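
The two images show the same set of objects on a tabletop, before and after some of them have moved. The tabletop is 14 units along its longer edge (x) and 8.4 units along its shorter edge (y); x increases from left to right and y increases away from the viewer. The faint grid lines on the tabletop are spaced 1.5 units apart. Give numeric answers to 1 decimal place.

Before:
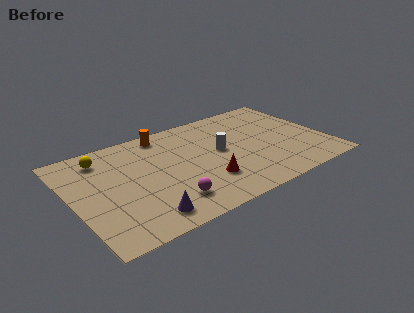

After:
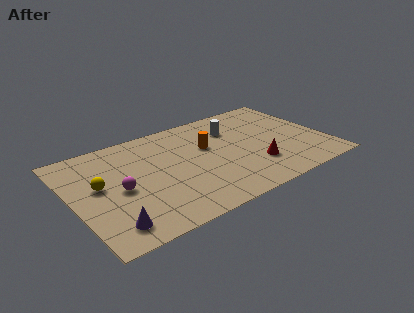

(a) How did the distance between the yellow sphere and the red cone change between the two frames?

+1.9

The distance was about 6.7 in the first image and 8.6 in the second, so they moved 1.9 units further apart.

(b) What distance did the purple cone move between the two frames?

1.8

From (3.4, 1.3) to (1.6, 1.4), the purple cone covered √(1.8² + 0.1²) ≈ 1.8 units.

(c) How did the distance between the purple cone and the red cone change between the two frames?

+4.5

Before: roughly 3.8 units apart; after: 8.3. That's 4.5 units further apart.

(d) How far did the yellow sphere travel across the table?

2.3

The yellow sphere moved from about (2.0, 6.9) to (1.5, 4.7), a distance of √(0.5² + 2.2²) ≈ 2.3.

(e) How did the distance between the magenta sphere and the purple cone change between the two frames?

+1.2

Before: roughly 1.5 units apart; after: 2.7. That's 1.2 units further apart.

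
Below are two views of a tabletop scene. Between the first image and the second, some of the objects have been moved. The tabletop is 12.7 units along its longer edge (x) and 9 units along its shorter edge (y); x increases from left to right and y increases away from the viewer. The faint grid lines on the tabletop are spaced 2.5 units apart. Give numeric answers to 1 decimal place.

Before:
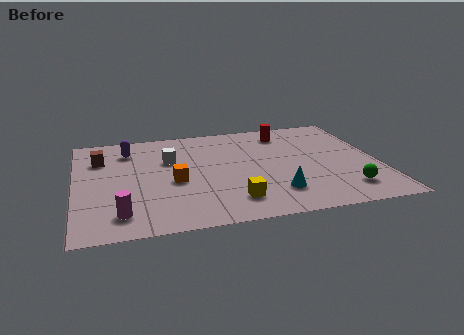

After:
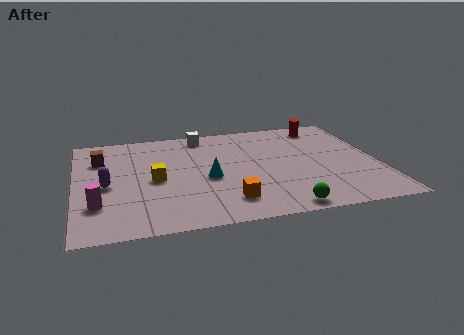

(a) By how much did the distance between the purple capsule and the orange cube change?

+1.7

They were about 3.7 units apart before and 5.4 after — 1.7 units further apart.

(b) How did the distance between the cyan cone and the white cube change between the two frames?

-1.7

They were about 5.7 units apart before and 4.0 after — 1.7 units closer together.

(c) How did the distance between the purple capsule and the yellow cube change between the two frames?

-4.7

Before: roughly 6.7 units apart; after: 2.0. That's 4.7 units closer together.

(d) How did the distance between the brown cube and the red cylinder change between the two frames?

+1.7

The distance was about 8.0 in the first image and 9.7 in the second, so they moved 1.7 units further apart.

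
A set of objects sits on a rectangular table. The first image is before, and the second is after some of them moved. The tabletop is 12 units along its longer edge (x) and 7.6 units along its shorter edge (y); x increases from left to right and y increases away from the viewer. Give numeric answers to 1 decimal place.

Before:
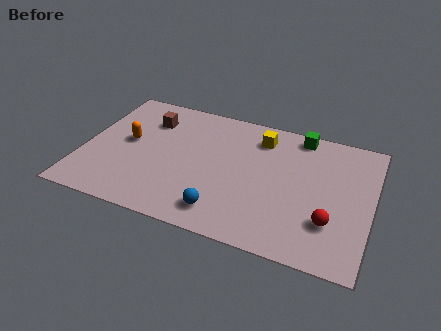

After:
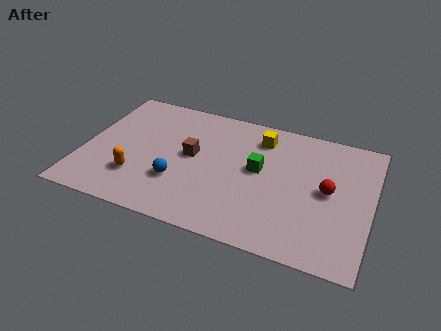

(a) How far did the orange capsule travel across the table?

2.1

The orange capsule moved from about (1.8, 4.1) to (2.4, 2.1), a distance of √(0.6² + 2.0²) ≈ 2.1.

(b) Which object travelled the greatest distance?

the green cube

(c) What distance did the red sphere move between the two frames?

1.7

The red sphere moved from about (10.4, 2.2) to (10.2, 3.9), a distance of √(0.2² + 1.7²) ≈ 1.7.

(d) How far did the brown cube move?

2.6

The brown cube moved from about (2.5, 5.7) to (4.5, 4.1), a distance of √(2.0² + 1.6²) ≈ 2.6.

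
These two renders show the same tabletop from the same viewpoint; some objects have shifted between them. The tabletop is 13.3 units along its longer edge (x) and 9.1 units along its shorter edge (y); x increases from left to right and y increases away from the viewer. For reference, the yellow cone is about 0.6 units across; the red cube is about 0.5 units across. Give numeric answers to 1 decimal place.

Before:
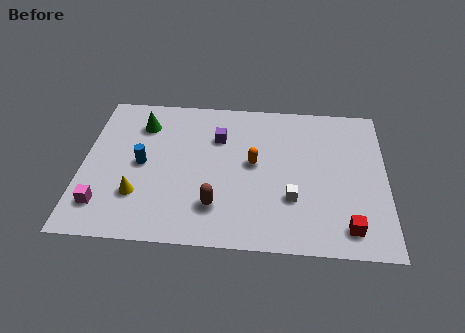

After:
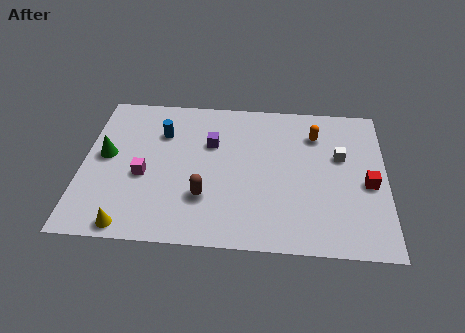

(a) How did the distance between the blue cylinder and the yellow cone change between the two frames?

+3.9

Before: roughly 1.9 units apart; after: 5.8. That's 3.9 units further apart.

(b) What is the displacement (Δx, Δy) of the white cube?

(2.1, 2.7)

The white cube started near (9.2, 2.9) and ended near (11.3, 5.6).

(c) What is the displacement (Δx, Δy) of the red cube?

(0.9, 2.6)

The red cube was at about (11.6, 1.4) and moved to about (12.5, 4.0).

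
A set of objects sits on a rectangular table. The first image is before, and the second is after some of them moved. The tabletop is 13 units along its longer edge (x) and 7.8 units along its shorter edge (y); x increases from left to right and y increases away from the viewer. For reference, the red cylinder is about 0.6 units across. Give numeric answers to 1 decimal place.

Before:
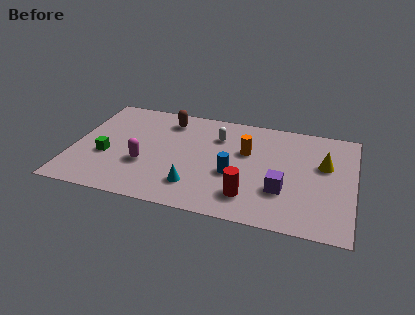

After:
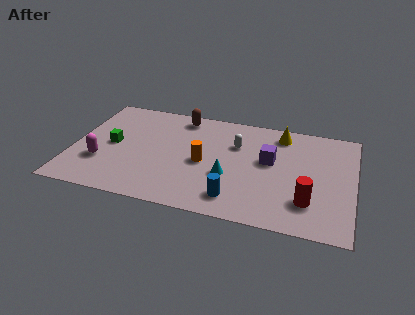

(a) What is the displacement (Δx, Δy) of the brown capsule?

(0.6, 0.4)

The brown capsule started near (4.2, 6.4) and ended near (4.8, 6.8).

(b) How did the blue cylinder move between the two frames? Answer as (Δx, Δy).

(0.2, -1.7)

The blue cylinder was at about (7.5, 3.1) and moved to about (7.7, 1.4).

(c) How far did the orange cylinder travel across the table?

2.3

The orange cylinder moved from about (8.0, 4.9) to (6.1, 3.6), a distance of √(1.9² + 1.3²) ≈ 2.3.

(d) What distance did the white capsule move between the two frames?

1.0

The white capsule was near (6.6, 5.7) before and (7.5, 5.3) after, so it travelled √(0.9² + 0.4²) ≈ 1.0 units.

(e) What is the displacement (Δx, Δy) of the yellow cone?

(-2.1, 1.8)

From the two frames, the yellow cone sits at roughly (11.6, 4.8) before and (9.5, 6.6) after.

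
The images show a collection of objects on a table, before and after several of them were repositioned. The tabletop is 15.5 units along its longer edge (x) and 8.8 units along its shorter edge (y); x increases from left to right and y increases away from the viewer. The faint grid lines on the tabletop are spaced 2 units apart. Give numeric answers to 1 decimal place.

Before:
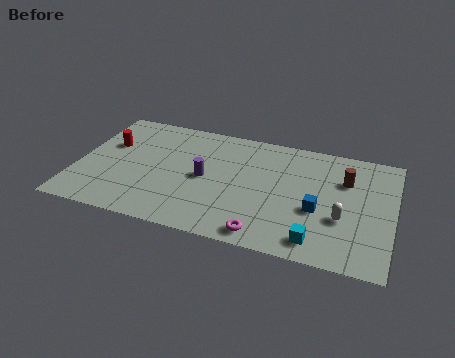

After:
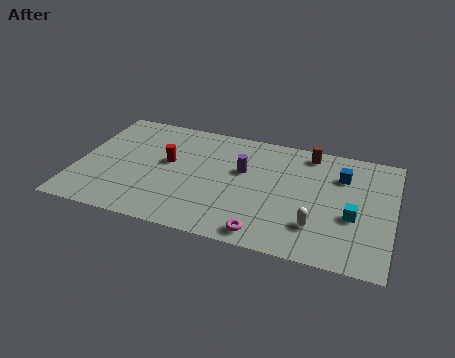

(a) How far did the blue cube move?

3.1

The blue cube was near (11.9, 3.5) before and (12.9, 6.4) after, so it travelled √(1.0² + 2.9²) ≈ 3.1 units.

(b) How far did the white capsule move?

1.5

The white capsule moved from about (13.1, 3.2) to (11.9, 2.3), a distance of √(1.2² + 0.9²) ≈ 1.5.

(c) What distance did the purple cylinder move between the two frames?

2.1

The purple cylinder was near (6.3, 4.3) before and (8.1, 5.4) after, so it travelled √(1.8² + 1.1²) ≈ 2.1 units.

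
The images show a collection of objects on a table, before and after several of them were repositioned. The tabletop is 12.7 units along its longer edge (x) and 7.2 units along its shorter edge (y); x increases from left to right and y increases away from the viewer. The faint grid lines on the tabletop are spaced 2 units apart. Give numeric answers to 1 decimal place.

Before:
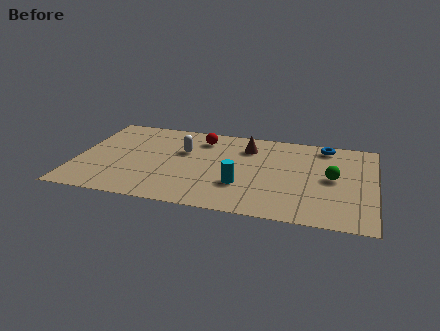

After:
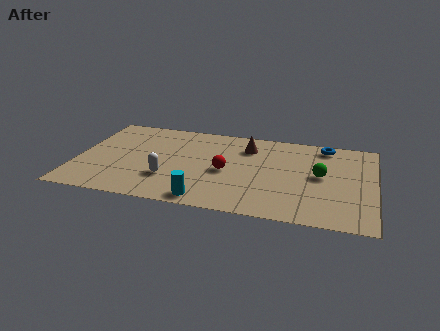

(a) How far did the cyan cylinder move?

2.1

The cyan cylinder moved from about (7.1, 2.3) to (5.7, 0.8), a distance of √(1.4² + 1.5²) ≈ 2.1.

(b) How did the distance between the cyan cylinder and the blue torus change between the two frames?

+2.1

They were about 5.2 units apart before and 7.3 after — 2.1 units further apart.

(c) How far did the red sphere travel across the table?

2.8

From (5.2, 5.8) to (6.4, 3.3), the red sphere covered √(1.2² + 2.5²) ≈ 2.8 units.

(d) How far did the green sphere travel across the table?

0.5

From (10.9, 3.7) to (10.4, 3.8), the green sphere covered √(0.5² + 0.1²) ≈ 0.5 units.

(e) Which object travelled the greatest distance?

the red sphere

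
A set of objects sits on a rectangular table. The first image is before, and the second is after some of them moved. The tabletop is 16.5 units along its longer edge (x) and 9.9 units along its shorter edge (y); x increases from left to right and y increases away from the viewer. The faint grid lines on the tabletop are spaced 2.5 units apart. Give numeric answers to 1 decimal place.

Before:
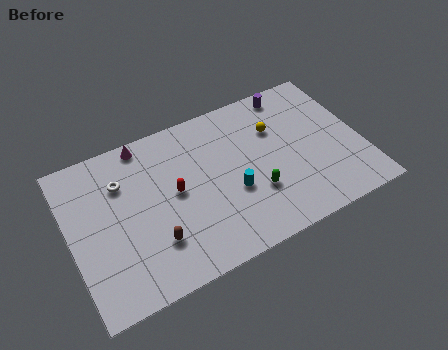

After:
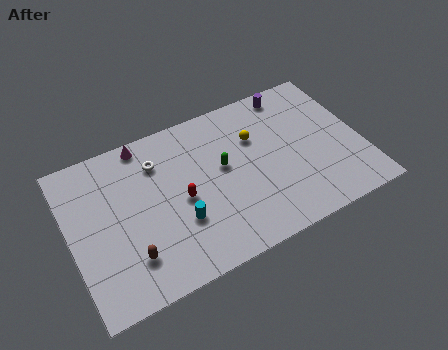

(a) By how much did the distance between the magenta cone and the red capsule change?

+0.7

Before: roughly 4.0 units apart; after: 4.7. That's 0.7 units further apart.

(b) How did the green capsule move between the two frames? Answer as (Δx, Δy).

(-1.5, 2.4)

From the two frames, the green capsule sits at roughly (10.2, 3.2) before and (8.7, 5.6) after.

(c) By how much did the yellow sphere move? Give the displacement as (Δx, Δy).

(-1.2, -0.1)

From the two frames, the yellow sphere sits at roughly (11.9, 6.8) before and (10.7, 6.7) after.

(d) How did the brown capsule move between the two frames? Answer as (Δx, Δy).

(-1.4, -0.3)

From the two frames, the brown capsule sits at roughly (4.4, 2.7) before and (3.0, 2.4) after.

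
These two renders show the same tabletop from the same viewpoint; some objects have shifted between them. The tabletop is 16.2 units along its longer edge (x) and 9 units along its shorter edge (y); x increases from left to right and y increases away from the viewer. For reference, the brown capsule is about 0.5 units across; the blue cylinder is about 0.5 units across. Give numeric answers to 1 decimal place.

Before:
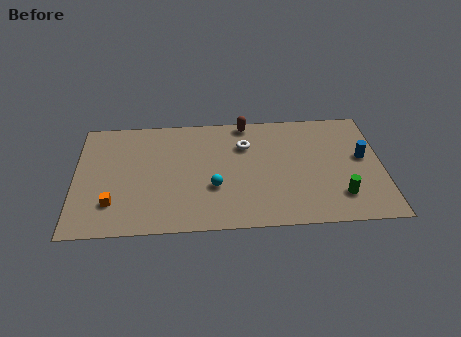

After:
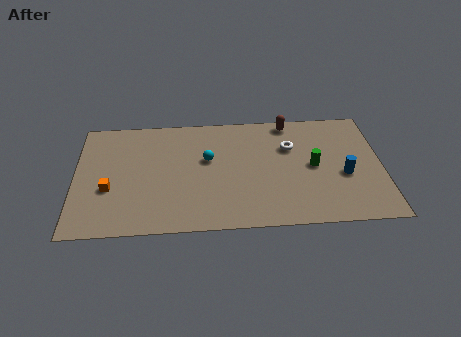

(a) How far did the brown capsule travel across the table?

2.3

The brown capsule moved from about (9.1, 8.2) to (11.4, 8.1), a distance of √(2.3² + 0.1²) ≈ 2.3.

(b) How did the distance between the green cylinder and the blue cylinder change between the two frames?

-1.4

They were about 3.2 units apart before and 1.8 after — 1.4 units closer together.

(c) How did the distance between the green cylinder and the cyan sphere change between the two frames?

-1.0

Before: roughly 6.7 units apart; after: 5.7. That's 1.0 units closer together.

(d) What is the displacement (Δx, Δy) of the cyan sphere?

(-0.3, 2.2)

From the two frames, the cyan sphere sits at roughly (7.3, 3.2) before and (7.0, 5.4) after.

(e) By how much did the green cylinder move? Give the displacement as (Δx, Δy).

(-1.3, 2.4)

From the two frames, the green cylinder sits at roughly (13.9, 2.1) before and (12.6, 4.5) after.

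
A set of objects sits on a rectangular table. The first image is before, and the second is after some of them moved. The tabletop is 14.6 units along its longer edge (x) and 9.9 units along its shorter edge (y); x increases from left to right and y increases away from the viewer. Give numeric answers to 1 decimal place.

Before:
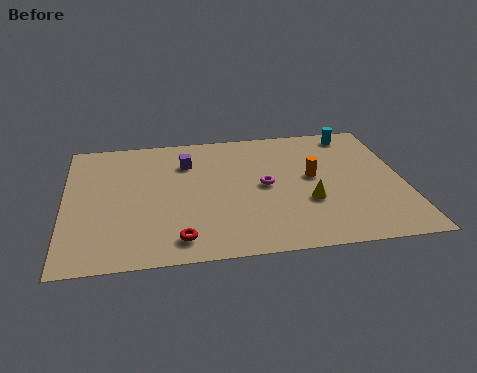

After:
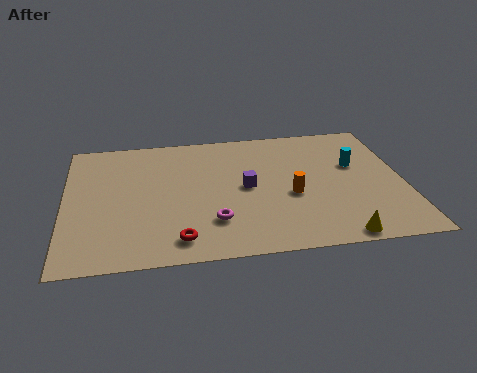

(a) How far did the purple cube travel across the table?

3.4

The purple cube moved from about (5.3, 7.3) to (7.8, 5.0), a distance of √(2.5² + 2.3²) ≈ 3.4.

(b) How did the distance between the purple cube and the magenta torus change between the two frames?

-1.2

They were about 4.0 units apart before and 2.8 after — 1.2 units closer together.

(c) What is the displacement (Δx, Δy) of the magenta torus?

(-2.3, -2.4)

The magenta torus was at about (8.6, 5.0) and moved to about (6.3, 2.6).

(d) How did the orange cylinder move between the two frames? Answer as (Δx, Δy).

(-1.0, -1.3)

The orange cylinder started near (10.7, 5.4) and ended near (9.7, 4.1).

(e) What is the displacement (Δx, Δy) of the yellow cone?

(1.1, -2.7)

The yellow cone started near (10.4, 3.5) and ended near (11.5, 0.8).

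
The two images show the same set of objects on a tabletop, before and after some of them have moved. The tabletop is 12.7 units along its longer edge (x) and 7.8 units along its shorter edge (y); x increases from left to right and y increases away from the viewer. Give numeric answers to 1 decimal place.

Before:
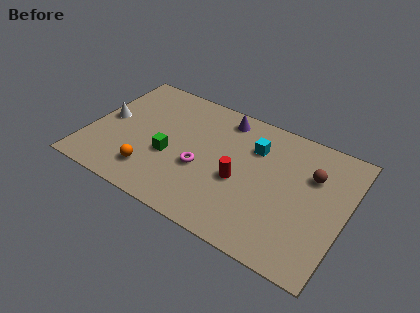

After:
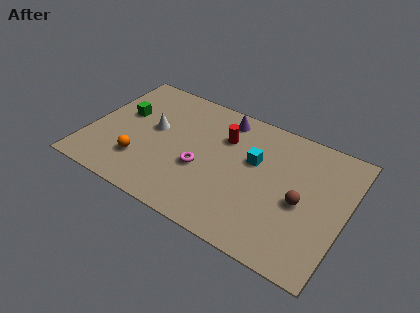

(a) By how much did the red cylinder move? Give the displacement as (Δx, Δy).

(-1.1, 2.2)

From the two frames, the red cylinder sits at roughly (7.6, 3.3) before and (6.5, 5.5) after.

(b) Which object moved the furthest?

the green cube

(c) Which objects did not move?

the purple cone and the magenta torus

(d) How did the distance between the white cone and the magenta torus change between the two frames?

-2.1

They were about 5.0 units apart before and 2.9 after — 2.1 units closer together.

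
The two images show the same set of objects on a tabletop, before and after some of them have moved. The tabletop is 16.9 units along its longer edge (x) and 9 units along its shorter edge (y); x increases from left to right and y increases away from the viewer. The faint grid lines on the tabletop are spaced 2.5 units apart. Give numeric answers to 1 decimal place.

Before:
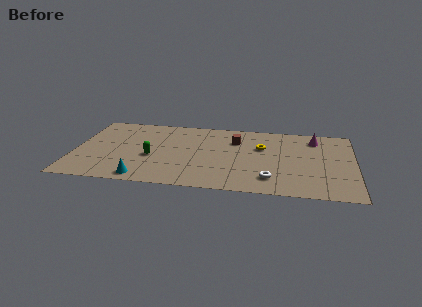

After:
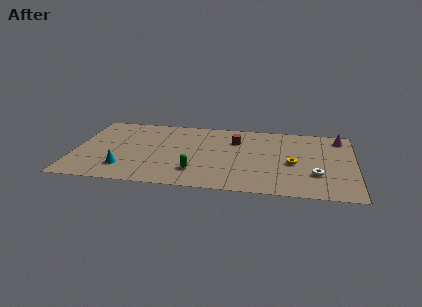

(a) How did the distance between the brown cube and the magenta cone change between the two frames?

+1.5

They were about 4.9 units apart before and 6.4 after — 1.5 units further apart.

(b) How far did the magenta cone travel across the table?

1.5

The magenta cone was near (14.5, 7.3) before and (16.0, 7.6) after, so it travelled √(1.5² + 0.3²) ≈ 1.5 units.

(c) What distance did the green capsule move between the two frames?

3.1

From (4.7, 3.7) to (7.4, 2.2), the green capsule covered √(2.7² + 1.5²) ≈ 3.1 units.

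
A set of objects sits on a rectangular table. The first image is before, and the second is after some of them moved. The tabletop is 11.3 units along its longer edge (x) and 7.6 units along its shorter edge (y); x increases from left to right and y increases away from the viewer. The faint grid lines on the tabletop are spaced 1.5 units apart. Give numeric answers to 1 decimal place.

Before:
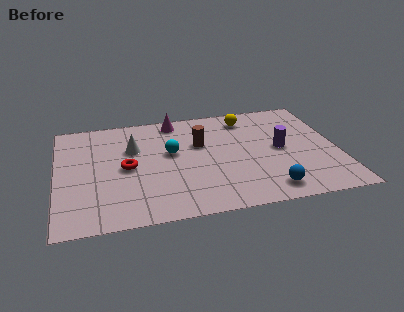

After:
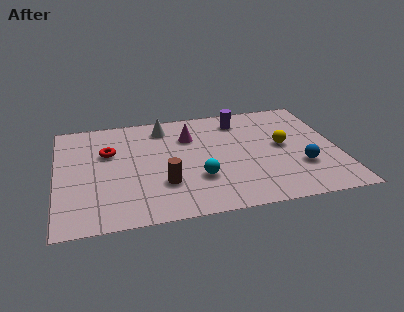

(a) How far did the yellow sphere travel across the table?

2.6

The yellow sphere moved from about (7.8, 6.3) to (9.1, 4.0), a distance of √(1.3² + 2.3²) ≈ 2.6.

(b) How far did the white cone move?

1.8

From (3.1, 5.0) to (4.4, 6.3), the white cone covered √(1.3² + 1.3²) ≈ 1.8 units.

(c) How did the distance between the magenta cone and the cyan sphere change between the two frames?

+0.7

Before: roughly 2.3 units apart; after: 3.0. That's 0.7 units further apart.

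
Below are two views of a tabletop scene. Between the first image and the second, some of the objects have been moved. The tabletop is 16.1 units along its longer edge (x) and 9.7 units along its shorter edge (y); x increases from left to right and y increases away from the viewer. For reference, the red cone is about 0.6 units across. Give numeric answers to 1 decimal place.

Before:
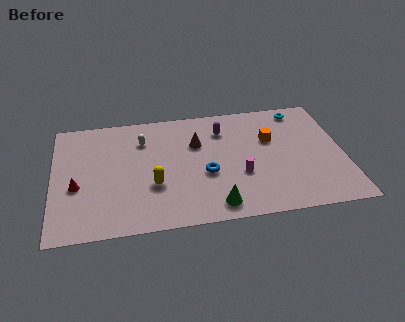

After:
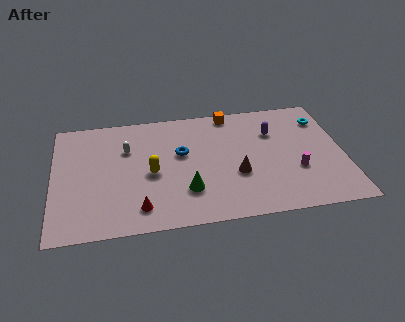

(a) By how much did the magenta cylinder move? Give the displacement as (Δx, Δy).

(3.1, -0.1)

The magenta cylinder started near (10.3, 3.5) and ended near (13.4, 3.4).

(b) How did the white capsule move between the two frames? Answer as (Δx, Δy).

(-0.9, -0.6)

The white capsule started near (5.0, 7.2) and ended near (4.1, 6.6).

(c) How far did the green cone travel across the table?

2.1

From (8.8, 1.3) to (7.3, 2.7), the green cone covered √(1.5² + 1.4²) ≈ 2.1 units.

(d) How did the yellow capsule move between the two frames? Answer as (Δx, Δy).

(-0.1, 1.0)

The yellow capsule was at about (5.5, 3.4) and moved to about (5.4, 4.4).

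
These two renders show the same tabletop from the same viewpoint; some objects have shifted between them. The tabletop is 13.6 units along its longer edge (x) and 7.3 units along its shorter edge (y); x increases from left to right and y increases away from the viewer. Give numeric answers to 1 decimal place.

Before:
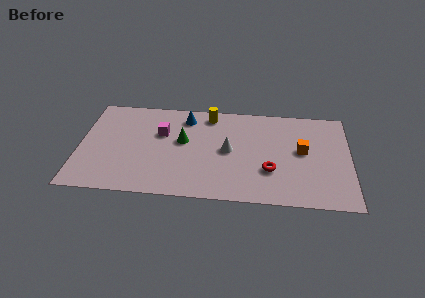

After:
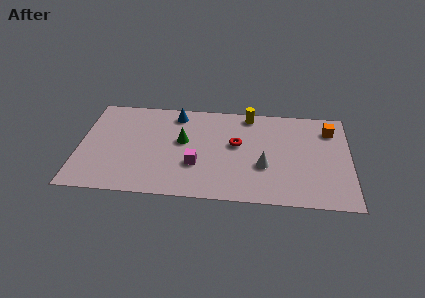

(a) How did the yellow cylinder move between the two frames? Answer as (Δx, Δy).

(2.0, 0.2)

From the two frames, the yellow cylinder sits at roughly (6.5, 6.3) before and (8.5, 6.5) after.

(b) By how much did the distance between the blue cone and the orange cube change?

+1.6

The distance was about 6.2 in the first image and 7.8 in the second, so they moved 1.6 units further apart.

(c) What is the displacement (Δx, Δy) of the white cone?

(1.8, -1.0)

The white cone started near (7.5, 3.7) and ended near (9.3, 2.7).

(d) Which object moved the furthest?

the magenta cube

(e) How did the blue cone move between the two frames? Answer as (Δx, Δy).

(-0.5, 0.2)

The blue cone started near (5.3, 6.0) and ended near (4.8, 6.2).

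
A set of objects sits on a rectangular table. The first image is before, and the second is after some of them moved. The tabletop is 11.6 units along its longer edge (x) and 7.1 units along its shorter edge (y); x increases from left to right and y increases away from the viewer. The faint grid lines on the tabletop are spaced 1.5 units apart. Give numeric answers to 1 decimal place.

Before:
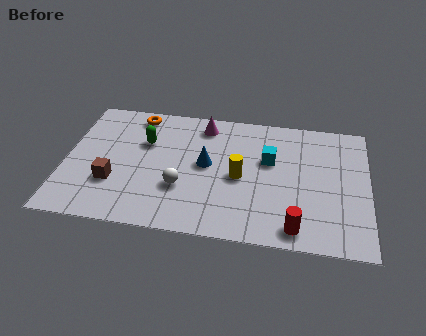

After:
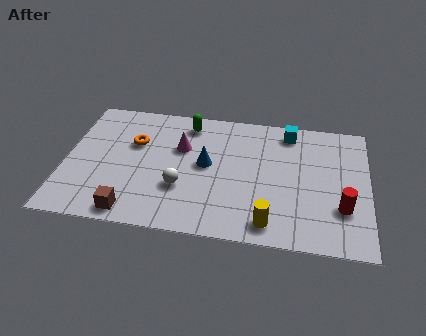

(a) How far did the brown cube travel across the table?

1.7

The brown cube moved from about (1.9, 2.3) to (2.7, 0.8), a distance of √(0.8² + 1.5²) ≈ 1.7.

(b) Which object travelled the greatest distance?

the yellow cylinder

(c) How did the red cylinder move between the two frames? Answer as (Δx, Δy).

(1.7, 1.3)

The red cylinder started near (8.9, 0.9) and ended near (10.6, 2.2).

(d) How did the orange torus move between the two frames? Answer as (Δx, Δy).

(0.0, -1.6)

From the two frames, the orange torus sits at roughly (2.6, 6.2) before and (2.6, 4.6) after.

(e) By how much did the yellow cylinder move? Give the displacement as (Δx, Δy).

(1.2, -2.3)

The yellow cylinder started near (6.7, 3.3) and ended near (7.9, 1.0).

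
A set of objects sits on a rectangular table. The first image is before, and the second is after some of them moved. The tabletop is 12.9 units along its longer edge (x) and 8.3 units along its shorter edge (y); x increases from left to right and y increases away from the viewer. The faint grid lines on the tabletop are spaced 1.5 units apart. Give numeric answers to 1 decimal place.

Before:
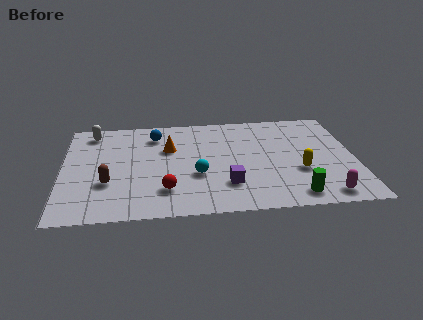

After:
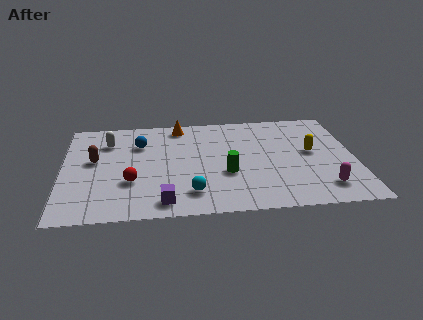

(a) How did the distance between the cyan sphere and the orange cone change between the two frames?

+3.0

They were about 2.6 units apart before and 5.6 after — 3.0 units further apart.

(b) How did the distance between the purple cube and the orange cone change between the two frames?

+2.2

Before: roughly 4.1 units apart; after: 6.3. That's 2.2 units further apart.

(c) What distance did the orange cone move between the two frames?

2.0

The orange cone was near (4.7, 5.4) before and (5.2, 7.3) after, so it travelled √(0.5² + 1.9²) ≈ 2.0 units.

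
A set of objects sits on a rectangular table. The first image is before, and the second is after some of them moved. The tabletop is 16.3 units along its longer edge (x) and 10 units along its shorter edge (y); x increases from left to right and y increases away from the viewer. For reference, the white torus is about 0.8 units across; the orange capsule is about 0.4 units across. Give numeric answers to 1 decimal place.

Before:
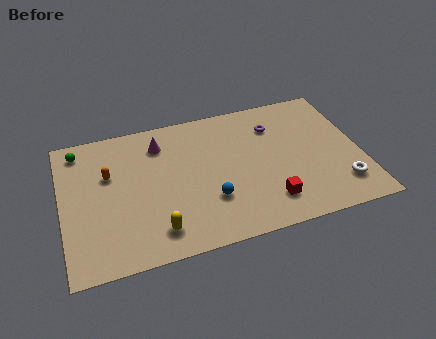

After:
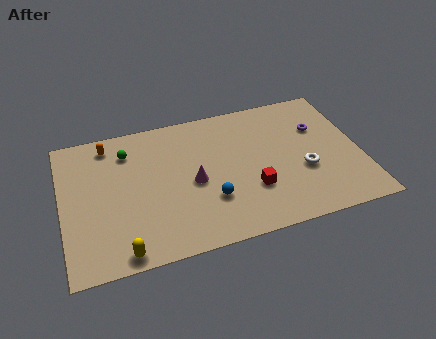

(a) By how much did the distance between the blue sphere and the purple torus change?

+1.4

The distance was about 5.9 in the first image and 7.3 in the second, so they moved 1.4 units further apart.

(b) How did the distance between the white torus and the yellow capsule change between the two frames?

+0.4

The distance was about 10.1 in the first image and 10.5 in the second, so they moved 0.4 units further apart.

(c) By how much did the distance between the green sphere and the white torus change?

-5.1

The distance was about 15.3 in the first image and 10.2 in the second, so they moved 5.1 units closer together.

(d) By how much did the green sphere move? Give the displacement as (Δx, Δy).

(2.6, -0.8)

The green sphere started near (1.1, 8.6) and ended near (3.7, 7.8).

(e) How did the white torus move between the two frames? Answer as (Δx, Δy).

(-1.9, 1.6)

From the two frames, the white torus sits at roughly (15.0, 2.2) before and (13.1, 3.8) after.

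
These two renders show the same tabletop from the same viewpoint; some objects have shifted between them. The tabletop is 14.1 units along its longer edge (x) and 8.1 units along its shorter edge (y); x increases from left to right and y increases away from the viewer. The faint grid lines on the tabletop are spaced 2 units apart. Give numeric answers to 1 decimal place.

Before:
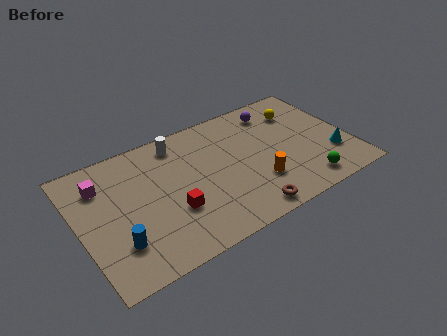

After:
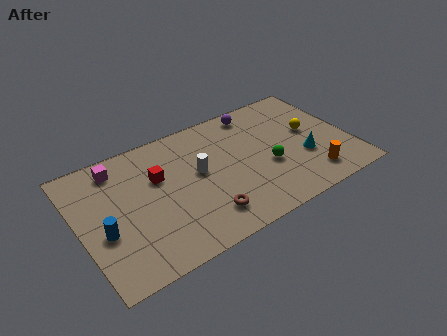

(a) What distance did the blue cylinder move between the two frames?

1.2

From (1.7, 2.2) to (1.1, 3.2), the blue cylinder covered √(0.6² + 1.0²) ≈ 1.2 units.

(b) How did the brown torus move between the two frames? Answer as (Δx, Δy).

(-2.0, 0.8)

The brown torus was at about (8.1, 0.9) and moved to about (6.1, 1.7).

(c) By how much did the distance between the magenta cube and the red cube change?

-2.1

Before: roughly 4.6 units apart; after: 2.5. That's 2.1 units closer together.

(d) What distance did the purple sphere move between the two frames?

1.1

From (10.7, 6.7) to (9.7, 7.1), the purple sphere covered √(1.0² + 0.4²) ≈ 1.1 units.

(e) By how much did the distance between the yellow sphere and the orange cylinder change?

-1.7

Before: roughly 4.7 units apart; after: 3.0. That's 1.7 units closer together.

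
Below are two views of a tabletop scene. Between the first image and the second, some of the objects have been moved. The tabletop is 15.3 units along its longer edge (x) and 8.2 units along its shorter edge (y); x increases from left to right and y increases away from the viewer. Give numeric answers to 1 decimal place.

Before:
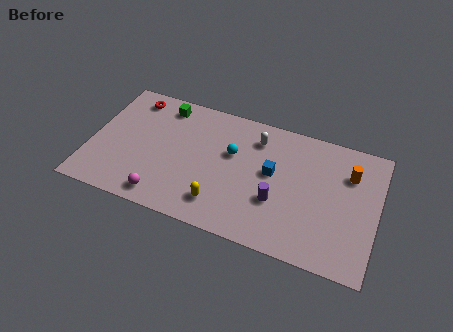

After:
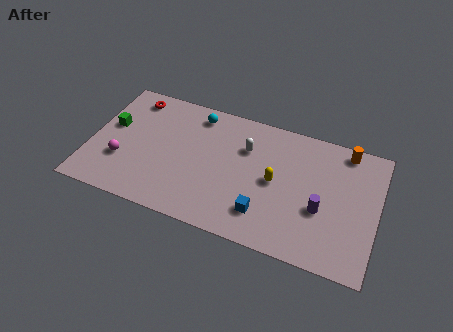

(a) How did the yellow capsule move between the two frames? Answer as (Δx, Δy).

(2.7, 2.4)

From the two frames, the yellow capsule sits at roughly (7.2, 1.7) before and (9.9, 4.1) after.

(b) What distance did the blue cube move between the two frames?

2.7

The blue cube was near (9.7, 4.6) before and (9.5, 1.9) after, so it travelled √(0.2² + 2.7²) ≈ 2.7 units.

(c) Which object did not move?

the red torus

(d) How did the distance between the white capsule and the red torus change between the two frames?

-0.4

The distance was about 6.8 in the first image and 6.4 in the second, so they moved 0.4 units closer together.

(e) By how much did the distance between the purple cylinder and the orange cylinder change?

-0.5

The distance was about 4.7 in the first image and 4.2 in the second, so they moved 0.5 units closer together.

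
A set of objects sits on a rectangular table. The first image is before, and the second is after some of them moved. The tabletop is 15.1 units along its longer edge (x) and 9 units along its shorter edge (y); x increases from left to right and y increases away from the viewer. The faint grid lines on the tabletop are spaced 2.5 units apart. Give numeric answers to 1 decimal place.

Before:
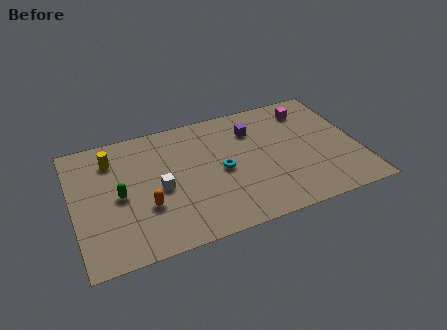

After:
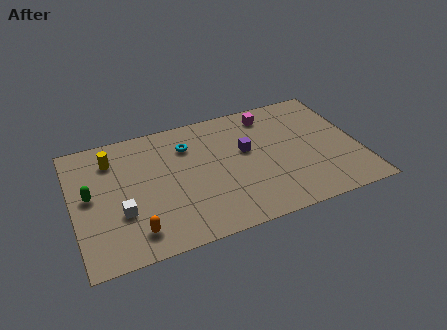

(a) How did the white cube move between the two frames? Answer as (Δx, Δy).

(-2.1, -1.0)

From the two frames, the white cube sits at roughly (4.5, 4.1) before and (2.4, 3.1) after.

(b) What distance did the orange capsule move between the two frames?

1.7

The orange capsule moved from about (3.7, 3.1) to (3.0, 1.6), a distance of √(0.7² + 1.5²) ≈ 1.7.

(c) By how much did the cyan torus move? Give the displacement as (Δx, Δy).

(-1.6, 2.4)

The cyan torus was at about (7.8, 4.3) and moved to about (6.2, 6.7).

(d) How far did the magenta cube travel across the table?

2.1

The magenta cube moved from about (12.8, 7.3) to (10.7, 7.6), a distance of √(2.1² + 0.3²) ≈ 2.1.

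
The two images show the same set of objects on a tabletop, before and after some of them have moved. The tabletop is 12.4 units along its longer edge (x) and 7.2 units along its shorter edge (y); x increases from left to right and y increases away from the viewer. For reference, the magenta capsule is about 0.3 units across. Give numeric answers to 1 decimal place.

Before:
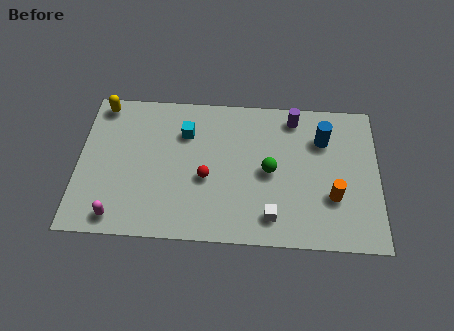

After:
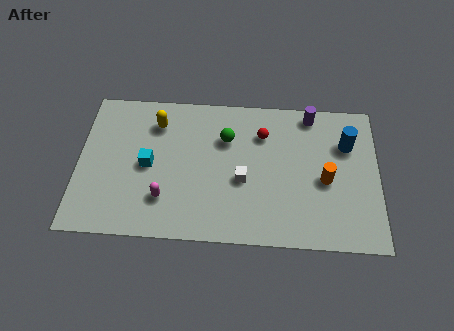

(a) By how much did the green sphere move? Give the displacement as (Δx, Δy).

(-1.8, 1.5)

The green sphere was at about (7.9, 3.5) and moved to about (6.1, 5.0).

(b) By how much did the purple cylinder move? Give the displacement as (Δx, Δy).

(0.7, 0.2)

The purple cylinder started near (8.9, 6.2) and ended near (9.6, 6.4).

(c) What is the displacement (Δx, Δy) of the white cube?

(-1.2, 1.7)

The white cube was at about (8.0, 1.3) and moved to about (6.8, 3.0).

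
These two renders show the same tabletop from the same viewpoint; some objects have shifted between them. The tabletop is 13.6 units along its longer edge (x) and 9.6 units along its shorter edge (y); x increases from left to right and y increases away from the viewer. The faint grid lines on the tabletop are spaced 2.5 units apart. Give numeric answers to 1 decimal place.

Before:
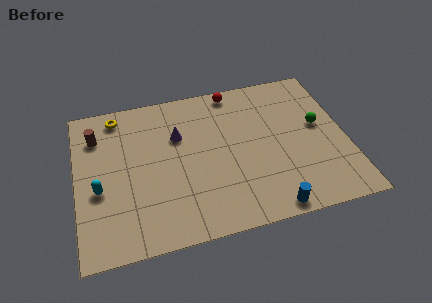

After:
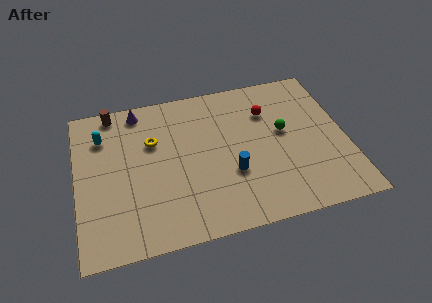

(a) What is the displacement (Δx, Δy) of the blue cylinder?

(-1.7, 2.6)

The blue cylinder started near (9.4, 0.8) and ended near (7.7, 3.4).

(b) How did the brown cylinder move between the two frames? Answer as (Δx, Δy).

(0.9, 1.4)

From the two frames, the brown cylinder sits at roughly (1.1, 7.3) before and (2.0, 8.7) after.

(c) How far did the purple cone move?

2.8

The purple cone moved from about (5.2, 6.4) to (3.3, 8.5), a distance of √(1.9² + 2.1²) ≈ 2.8.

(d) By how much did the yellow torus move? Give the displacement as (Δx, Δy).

(1.7, -2.1)

The yellow torus started near (2.2, 8.4) and ended near (3.9, 6.3).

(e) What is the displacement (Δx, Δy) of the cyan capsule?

(0.3, 3.3)

The cyan capsule started near (1.1, 3.9) and ended near (1.4, 7.2).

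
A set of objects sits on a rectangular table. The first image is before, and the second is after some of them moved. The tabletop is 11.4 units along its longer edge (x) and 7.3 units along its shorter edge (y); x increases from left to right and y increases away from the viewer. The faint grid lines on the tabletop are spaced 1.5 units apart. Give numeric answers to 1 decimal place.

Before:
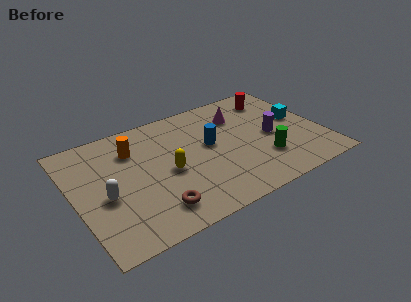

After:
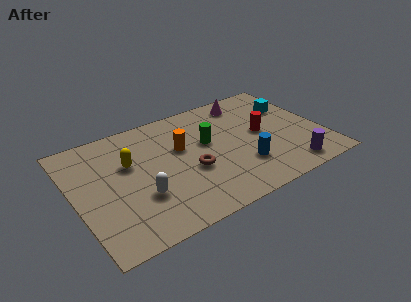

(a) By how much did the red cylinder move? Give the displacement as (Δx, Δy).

(-1.0, -2.1)

The red cylinder was at about (9.7, 5.9) and moved to about (8.7, 3.8).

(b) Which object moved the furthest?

the green cylinder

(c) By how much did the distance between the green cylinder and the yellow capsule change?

-0.9

The distance was about 4.5 in the first image and 3.6 in the second, so they moved 0.9 units closer together.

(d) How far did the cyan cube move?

1.0

From (10.5, 4.0) to (10.3, 5.0), the cyan cube covered √(0.2² + 1.0²) ≈ 1.0 units.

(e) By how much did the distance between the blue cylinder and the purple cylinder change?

-0.6

Before: roughly 2.9 units apart; after: 2.3. That's 0.6 units closer together.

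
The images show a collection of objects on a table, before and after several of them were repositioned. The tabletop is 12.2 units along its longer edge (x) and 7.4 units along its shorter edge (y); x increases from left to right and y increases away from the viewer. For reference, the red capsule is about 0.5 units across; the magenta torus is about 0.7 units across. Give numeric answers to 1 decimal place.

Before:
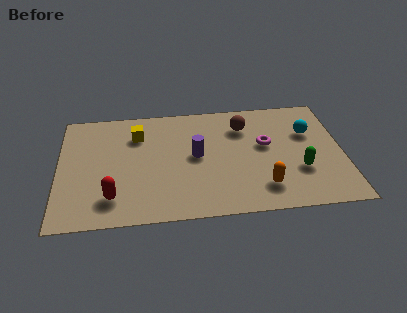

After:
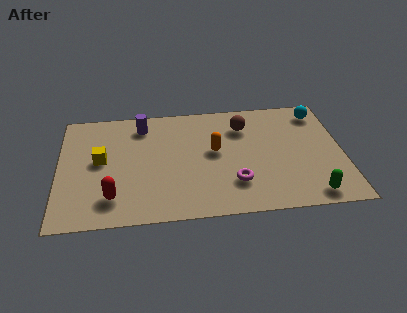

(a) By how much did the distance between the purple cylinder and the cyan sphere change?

+2.7

The distance was about 5.0 in the first image and 7.7 in the second, so they moved 2.7 units further apart.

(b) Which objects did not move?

the brown sphere and the red capsule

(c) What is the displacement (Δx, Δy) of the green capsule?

(0.4, -1.6)

From the two frames, the green capsule sits at roughly (10.3, 2.5) before and (10.7, 0.9) after.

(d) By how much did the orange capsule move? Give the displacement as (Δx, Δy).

(-2.0, 2.5)

The orange capsule was at about (8.7, 1.6) and moved to about (6.7, 4.1).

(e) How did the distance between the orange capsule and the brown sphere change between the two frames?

-2.1

Before: roughly 4.1 units apart; after: 2.0. That's 2.1 units closer together.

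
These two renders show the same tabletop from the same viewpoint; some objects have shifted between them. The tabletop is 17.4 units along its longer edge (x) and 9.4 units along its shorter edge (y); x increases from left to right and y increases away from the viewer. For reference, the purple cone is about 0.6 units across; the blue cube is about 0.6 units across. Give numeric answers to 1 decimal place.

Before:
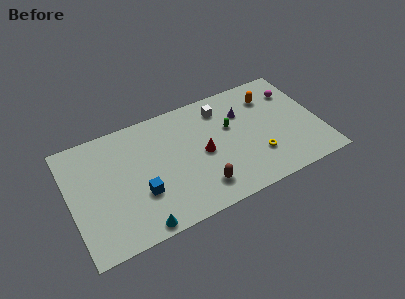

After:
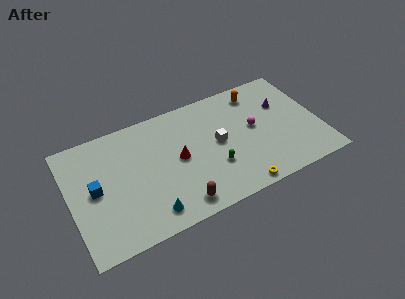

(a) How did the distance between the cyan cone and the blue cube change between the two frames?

+2.3

They were about 2.4 units apart before and 4.7 after — 2.3 units further apart.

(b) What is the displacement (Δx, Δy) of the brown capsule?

(-1.6, -0.6)

The brown capsule was at about (8.7, 1.9) and moved to about (7.1, 1.3).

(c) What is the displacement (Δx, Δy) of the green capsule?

(-1.5, -2.7)

The green capsule was at about (11.3, 5.8) and moved to about (9.8, 3.1).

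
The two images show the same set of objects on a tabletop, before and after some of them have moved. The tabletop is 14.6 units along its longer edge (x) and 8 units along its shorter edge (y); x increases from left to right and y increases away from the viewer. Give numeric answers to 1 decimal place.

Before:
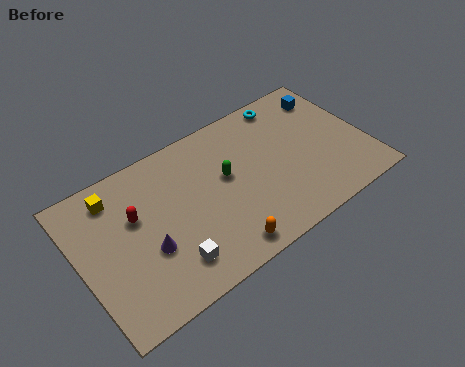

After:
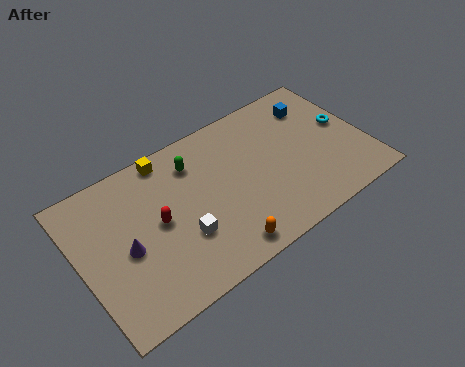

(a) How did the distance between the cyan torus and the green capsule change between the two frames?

+3.3

The distance was about 4.5 in the first image and 7.8 in the second, so they moved 3.3 units further apart.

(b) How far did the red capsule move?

1.3

The red capsule was near (2.9, 5.0) before and (3.9, 4.1) after, so it travelled √(1.0² + 0.9²) ≈ 1.3 units.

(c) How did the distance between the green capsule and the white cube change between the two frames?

-0.8

The distance was about 4.5 in the first image and 3.7 in the second, so they moved 0.8 units closer together.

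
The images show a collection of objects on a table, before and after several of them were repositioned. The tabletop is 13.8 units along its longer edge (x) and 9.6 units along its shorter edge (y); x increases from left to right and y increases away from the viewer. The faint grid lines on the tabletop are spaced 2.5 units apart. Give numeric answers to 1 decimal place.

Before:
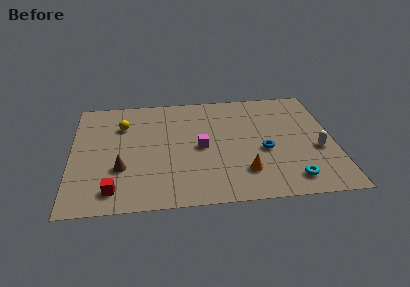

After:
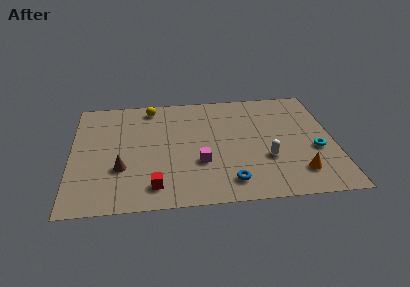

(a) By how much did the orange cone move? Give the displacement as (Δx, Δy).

(2.8, -0.3)

The orange cone started near (9.0, 2.3) and ended near (11.8, 2.0).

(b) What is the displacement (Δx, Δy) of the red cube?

(2.1, 0.1)

From the two frames, the red cube sits at roughly (2.2, 1.5) before and (4.3, 1.6) after.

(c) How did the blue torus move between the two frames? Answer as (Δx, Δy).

(-1.9, -2.4)

The blue torus started near (10.1, 4.0) and ended near (8.2, 1.6).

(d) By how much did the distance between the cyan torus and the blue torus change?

+2.3

Before: roughly 2.8 units apart; after: 5.1. That's 2.3 units further apart.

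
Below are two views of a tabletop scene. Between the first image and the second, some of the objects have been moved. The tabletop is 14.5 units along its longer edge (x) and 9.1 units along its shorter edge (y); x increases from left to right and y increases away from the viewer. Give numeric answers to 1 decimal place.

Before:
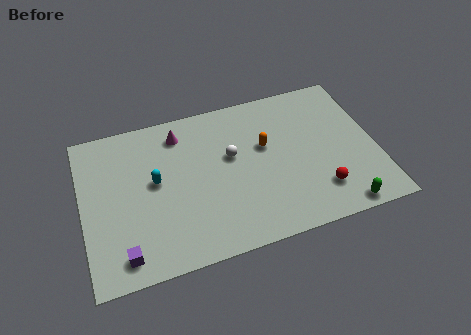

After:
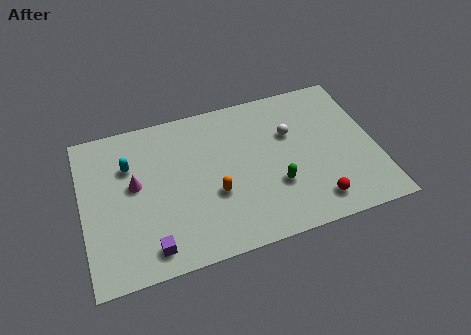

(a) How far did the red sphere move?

0.7

From (11.5, 2.1) to (11.2, 1.5), the red sphere covered √(0.3² + 0.6²) ≈ 0.7 units.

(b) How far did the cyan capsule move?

1.8

The cyan capsule moved from about (3.6, 5.0) to (2.4, 6.3), a distance of √(1.2² + 1.3²) ≈ 1.8.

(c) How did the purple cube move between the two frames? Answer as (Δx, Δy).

(1.3, 0.0)

The purple cube started near (1.8, 1.3) and ended near (3.1, 1.3).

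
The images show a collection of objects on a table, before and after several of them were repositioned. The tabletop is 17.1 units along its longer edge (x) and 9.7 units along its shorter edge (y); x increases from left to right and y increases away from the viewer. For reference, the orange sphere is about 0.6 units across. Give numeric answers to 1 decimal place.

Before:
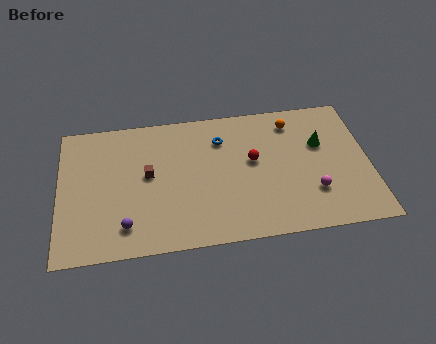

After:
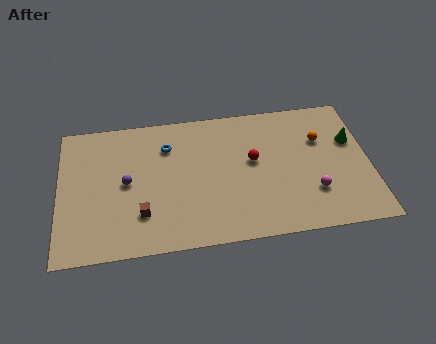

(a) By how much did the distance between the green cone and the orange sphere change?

-0.6

The distance was about 2.3 in the first image and 1.7 in the second, so they moved 0.6 units closer together.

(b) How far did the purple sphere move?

3.0

From (3.6, 1.9) to (3.7, 4.9), the purple sphere covered √(0.1² + 3.0²) ≈ 3.0 units.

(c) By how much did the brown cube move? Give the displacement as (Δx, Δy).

(-0.4, -2.7)

The brown cube was at about (4.9, 5.3) and moved to about (4.5, 2.6).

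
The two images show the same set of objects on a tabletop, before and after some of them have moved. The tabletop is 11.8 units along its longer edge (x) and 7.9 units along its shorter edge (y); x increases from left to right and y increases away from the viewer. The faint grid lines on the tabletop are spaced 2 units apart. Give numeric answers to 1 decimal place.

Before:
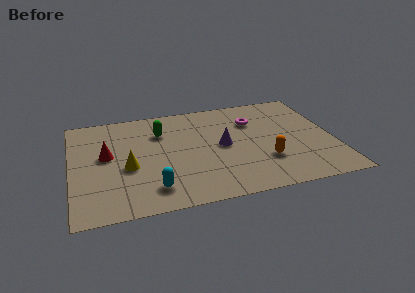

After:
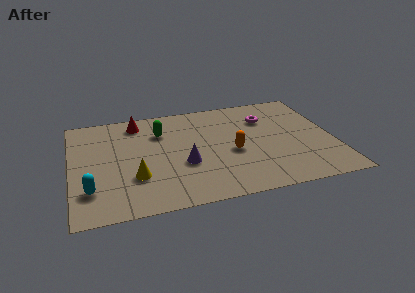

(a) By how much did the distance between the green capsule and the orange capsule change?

-1.7

The distance was about 5.6 in the first image and 3.9 in the second, so they moved 1.7 units closer together.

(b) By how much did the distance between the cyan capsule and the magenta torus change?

+2.6

Before: roughly 6.3 units apart; after: 8.9. That's 2.6 units further apart.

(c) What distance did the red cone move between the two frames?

2.7

The red cone was near (1.6, 4.4) before and (3.1, 6.7) after, so it travelled √(1.5² + 2.3²) ≈ 2.7 units.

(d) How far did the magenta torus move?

0.6

From (8.3, 5.6) to (8.9, 5.7), the magenta torus covered √(0.6² + 0.1²) ≈ 0.6 units.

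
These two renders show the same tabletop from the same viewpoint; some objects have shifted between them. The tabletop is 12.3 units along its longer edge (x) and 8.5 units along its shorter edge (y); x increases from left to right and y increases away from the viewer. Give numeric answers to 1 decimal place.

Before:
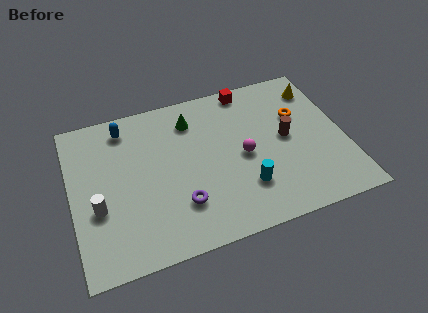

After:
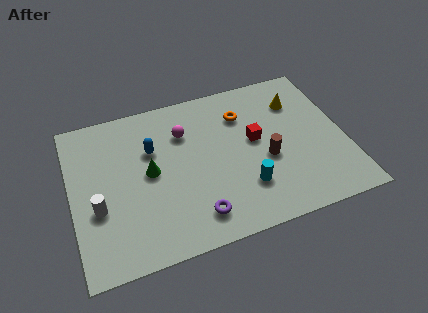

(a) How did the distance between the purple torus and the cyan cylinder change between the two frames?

-0.5

They were about 2.9 units apart before and 2.4 after — 0.5 units closer together.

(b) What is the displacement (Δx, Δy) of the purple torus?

(0.6, -0.8)

The purple torus was at about (4.7, 2.3) and moved to about (5.3, 1.5).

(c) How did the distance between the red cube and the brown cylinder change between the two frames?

-2.3

They were about 3.6 units apart before and 1.3 after — 2.3 units closer together.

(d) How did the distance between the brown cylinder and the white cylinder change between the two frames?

-1.1

They were about 8.7 units apart before and 7.6 after — 1.1 units closer together.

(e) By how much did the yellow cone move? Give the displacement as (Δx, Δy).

(-1.0, -0.5)

The yellow cone was at about (11.4, 6.8) and moved to about (10.4, 6.3).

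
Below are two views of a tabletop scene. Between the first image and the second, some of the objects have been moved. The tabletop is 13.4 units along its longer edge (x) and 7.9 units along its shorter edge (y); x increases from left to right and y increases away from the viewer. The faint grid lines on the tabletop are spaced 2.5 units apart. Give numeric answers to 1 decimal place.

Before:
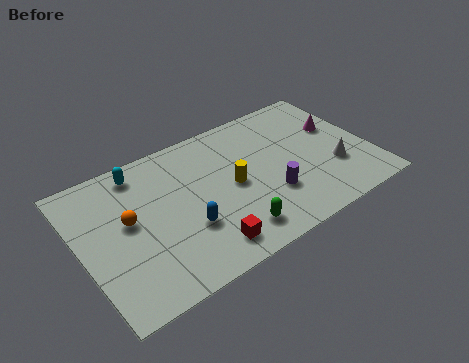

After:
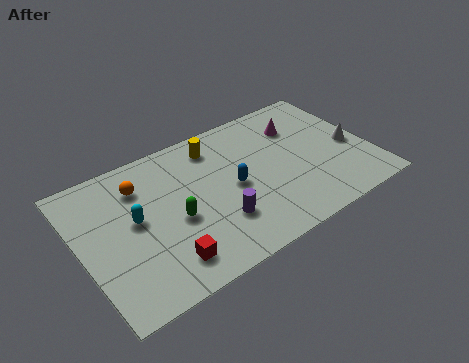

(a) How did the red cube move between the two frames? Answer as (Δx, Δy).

(-1.8, 0.2)

From the two frames, the red cube sits at roughly (5.2, 1.3) before and (3.4, 1.5) after.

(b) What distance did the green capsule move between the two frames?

3.0

The green capsule moved from about (6.5, 1.4) to (4.2, 3.4), a distance of √(2.3² + 2.0²) ≈ 3.0.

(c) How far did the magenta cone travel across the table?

1.9

The magenta cone was near (12.2, 4.9) before and (10.5, 5.8) after, so it travelled √(1.7² + 0.9²) ≈ 1.9 units.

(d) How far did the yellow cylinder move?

2.6

The yellow cylinder moved from about (7.0, 3.9) to (6.6, 6.5), a distance of √(0.4² + 2.6²) ≈ 2.6.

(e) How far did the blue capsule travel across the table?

2.6

The blue capsule was near (4.6, 2.7) before and (7.0, 3.8) after, so it travelled √(2.4² + 1.1²) ≈ 2.6 units.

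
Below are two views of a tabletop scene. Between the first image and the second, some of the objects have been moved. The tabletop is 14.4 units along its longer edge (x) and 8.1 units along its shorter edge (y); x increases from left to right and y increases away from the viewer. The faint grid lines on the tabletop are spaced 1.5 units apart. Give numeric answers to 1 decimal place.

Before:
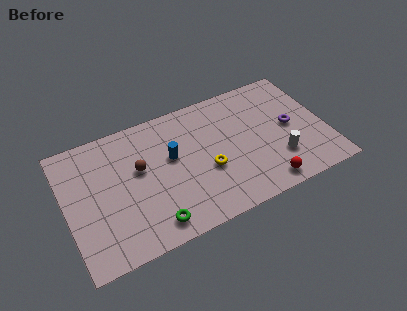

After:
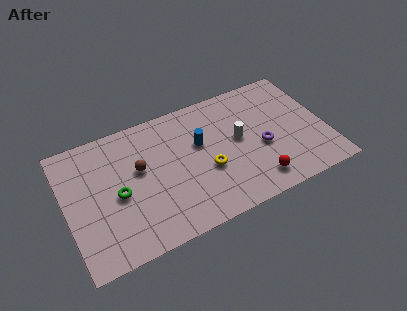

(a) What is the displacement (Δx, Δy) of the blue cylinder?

(1.6, 0.2)

The blue cylinder started near (5.9, 4.8) and ended near (7.5, 5.0).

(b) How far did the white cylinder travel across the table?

2.9

From (11.6, 2.3) to (9.6, 4.4), the white cylinder covered √(2.0² + 2.1²) ≈ 2.9 units.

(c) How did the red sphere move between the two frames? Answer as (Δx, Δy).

(-0.4, 0.4)

The red sphere started near (10.6, 1.0) and ended near (10.2, 1.4).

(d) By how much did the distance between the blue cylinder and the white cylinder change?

-4.0

They were about 6.2 units apart before and 2.2 after — 4.0 units closer together.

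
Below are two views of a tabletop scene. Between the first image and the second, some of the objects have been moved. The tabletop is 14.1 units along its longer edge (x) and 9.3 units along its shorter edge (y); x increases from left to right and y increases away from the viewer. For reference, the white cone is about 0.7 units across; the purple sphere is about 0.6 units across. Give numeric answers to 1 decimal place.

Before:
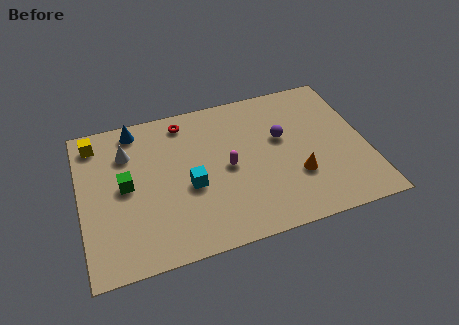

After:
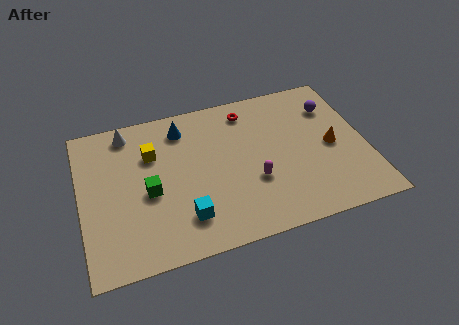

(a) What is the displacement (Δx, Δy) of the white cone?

(0.1, 1.3)

From the two frames, the white cone sits at roughly (2.4, 6.8) before and (2.5, 8.1) after.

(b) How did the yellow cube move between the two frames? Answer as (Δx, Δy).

(2.7, -1.5)

From the two frames, the yellow cube sits at roughly (0.9, 7.9) before and (3.6, 6.4) after.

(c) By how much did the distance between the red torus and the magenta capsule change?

+0.5

Before: roughly 4.0 units apart; after: 4.5. That's 0.5 units further apart.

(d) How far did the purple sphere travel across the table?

3.0

From (10.0, 5.6) to (12.7, 6.9), the purple sphere covered √(2.7² + 1.3²) ≈ 3.0 units.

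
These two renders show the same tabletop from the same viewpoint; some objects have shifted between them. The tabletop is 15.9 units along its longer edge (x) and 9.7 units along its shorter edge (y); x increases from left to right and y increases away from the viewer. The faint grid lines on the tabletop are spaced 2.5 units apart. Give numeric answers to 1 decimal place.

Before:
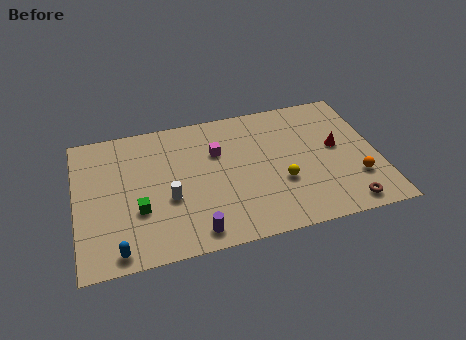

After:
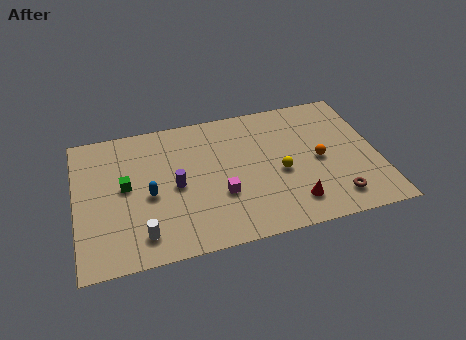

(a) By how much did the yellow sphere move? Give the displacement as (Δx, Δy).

(0.0, 0.7)

The yellow sphere was at about (10.7, 3.5) and moved to about (10.7, 4.2).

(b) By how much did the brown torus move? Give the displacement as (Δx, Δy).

(-0.5, 0.6)

The brown torus was at about (13.9, 1.1) and moved to about (13.4, 1.7).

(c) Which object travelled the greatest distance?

the red cone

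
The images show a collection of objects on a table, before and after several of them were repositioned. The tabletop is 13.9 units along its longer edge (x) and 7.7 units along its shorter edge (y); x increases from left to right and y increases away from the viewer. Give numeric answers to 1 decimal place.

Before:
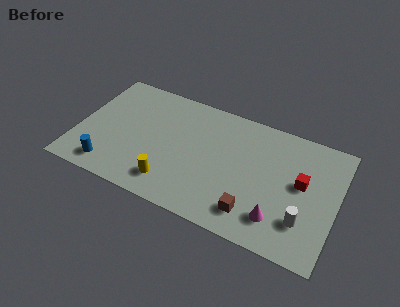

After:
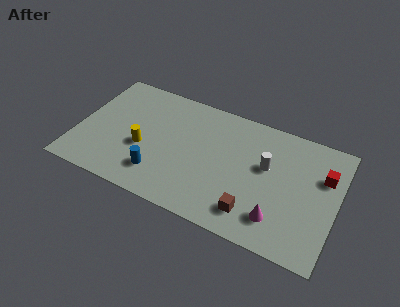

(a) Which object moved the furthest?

the white cylinder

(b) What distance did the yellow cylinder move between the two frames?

2.3

From (5.3, 1.5) to (3.6, 3.1), the yellow cylinder covered √(1.7² + 1.6²) ≈ 2.3 units.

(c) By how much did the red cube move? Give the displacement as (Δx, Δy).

(1.1, 0.9)

The red cube was at about (12.0, 4.3) and moved to about (13.1, 5.2).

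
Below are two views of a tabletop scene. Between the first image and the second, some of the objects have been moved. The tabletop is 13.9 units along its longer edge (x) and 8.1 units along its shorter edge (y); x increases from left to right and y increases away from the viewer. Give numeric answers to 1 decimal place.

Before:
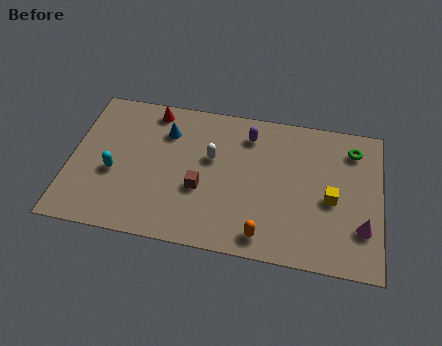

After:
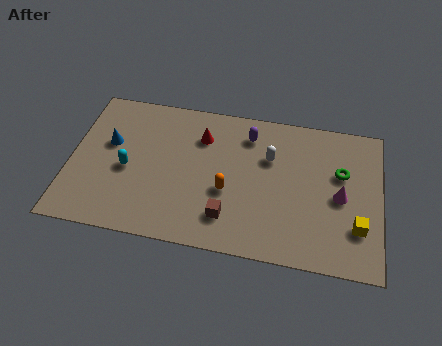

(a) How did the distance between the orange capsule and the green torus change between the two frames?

-1.3

The distance was about 6.6 in the first image and 5.3 in the second, so they moved 1.3 units closer together.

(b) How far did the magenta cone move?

1.8

The magenta cone moved from about (13.1, 2.3) to (12.1, 3.8), a distance of √(1.0² + 1.5²) ≈ 1.8.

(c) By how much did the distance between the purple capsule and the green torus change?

-0.3

The distance was about 4.7 in the first image and 4.4 in the second, so they moved 0.3 units closer together.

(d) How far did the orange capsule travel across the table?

2.7

The orange capsule was near (8.8, 1.1) before and (7.1, 3.2) after, so it travelled √(1.7² + 2.1²) ≈ 2.7 units.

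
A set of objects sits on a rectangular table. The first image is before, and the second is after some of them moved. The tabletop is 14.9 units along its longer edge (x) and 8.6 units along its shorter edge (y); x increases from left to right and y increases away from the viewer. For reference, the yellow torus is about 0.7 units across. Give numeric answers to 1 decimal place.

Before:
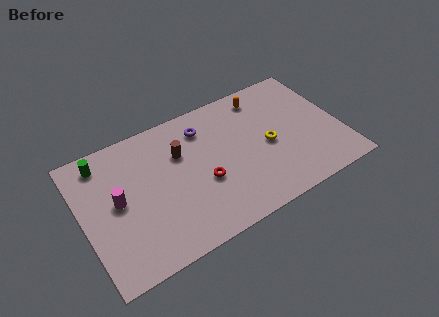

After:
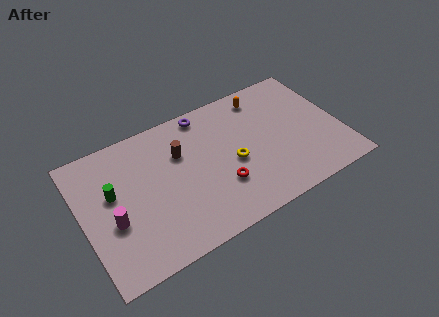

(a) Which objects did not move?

the orange capsule and the brown cylinder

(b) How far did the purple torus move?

0.9

The purple torus was near (7.3, 6.8) before and (7.5, 7.7) after, so it travelled √(0.2² + 0.9²) ≈ 0.9 units.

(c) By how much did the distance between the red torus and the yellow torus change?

-2.5

Before: roughly 3.9 units apart; after: 1.4. That's 2.5 units closer together.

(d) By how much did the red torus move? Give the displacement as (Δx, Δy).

(0.9, -0.7)

The red torus started near (6.8, 3.4) and ended near (7.7, 2.7).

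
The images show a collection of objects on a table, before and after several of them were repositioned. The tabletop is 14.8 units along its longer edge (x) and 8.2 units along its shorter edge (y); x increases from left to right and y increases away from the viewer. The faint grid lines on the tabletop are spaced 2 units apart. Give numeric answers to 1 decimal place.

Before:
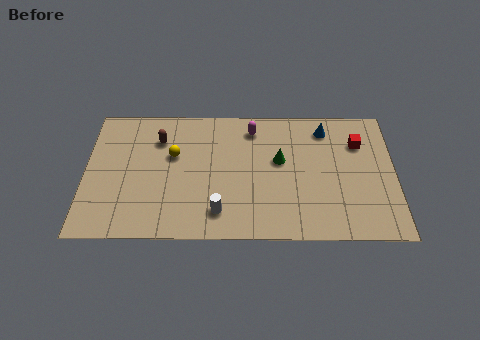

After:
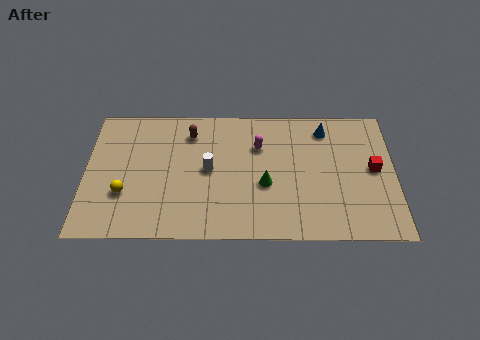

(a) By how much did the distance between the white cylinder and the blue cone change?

-1.1

They were about 7.3 units apart before and 6.2 after — 1.1 units closer together.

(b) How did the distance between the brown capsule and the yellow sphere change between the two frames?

+3.7

The distance was about 1.2 in the first image and 4.9 in the second, so they moved 3.7 units further apart.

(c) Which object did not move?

the blue cone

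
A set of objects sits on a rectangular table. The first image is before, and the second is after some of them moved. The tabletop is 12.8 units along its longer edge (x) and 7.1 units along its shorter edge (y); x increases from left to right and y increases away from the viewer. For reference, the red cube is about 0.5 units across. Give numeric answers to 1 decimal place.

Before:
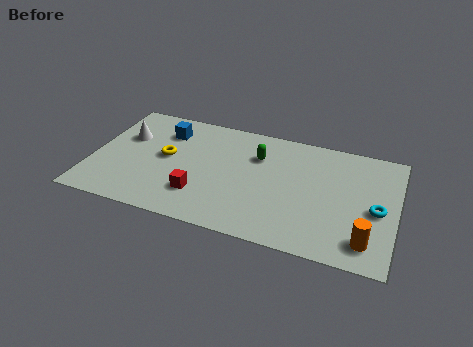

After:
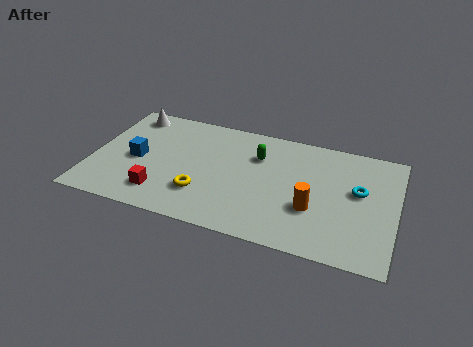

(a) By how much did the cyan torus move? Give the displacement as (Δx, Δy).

(-0.8, 0.9)

From the two frames, the cyan torus sits at roughly (12.0, 3.2) before and (11.2, 4.1) after.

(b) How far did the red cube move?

1.6

The red cube moved from about (4.7, 1.9) to (3.1, 1.5), a distance of √(1.6² + 0.4²) ≈ 1.6.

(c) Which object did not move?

the green capsule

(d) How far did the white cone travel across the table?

1.5

The white cone was near (1.3, 4.6) before and (1.3, 6.1) after, so it travelled √(0.0² + 1.5²) ≈ 1.5 units.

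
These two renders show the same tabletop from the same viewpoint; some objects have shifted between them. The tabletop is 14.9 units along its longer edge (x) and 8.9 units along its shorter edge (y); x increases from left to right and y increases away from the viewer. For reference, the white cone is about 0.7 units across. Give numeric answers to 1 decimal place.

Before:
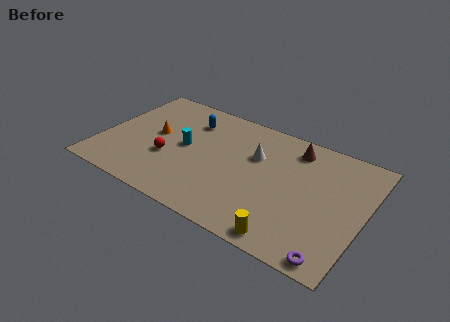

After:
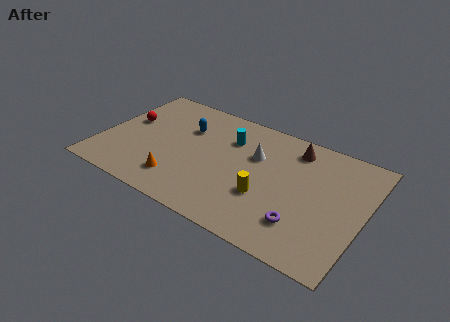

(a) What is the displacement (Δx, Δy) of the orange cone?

(1.9, -2.9)

The orange cone was at about (2.9, 4.8) and moved to about (4.8, 1.9).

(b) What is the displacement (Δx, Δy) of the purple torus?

(-1.9, 1.4)

The purple torus started near (13.7, 0.8) and ended near (11.8, 2.2).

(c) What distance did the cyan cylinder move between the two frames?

2.9

From (4.7, 4.6) to (7.0, 6.4), the cyan cylinder covered √(2.3² + 1.8²) ≈ 2.9 units.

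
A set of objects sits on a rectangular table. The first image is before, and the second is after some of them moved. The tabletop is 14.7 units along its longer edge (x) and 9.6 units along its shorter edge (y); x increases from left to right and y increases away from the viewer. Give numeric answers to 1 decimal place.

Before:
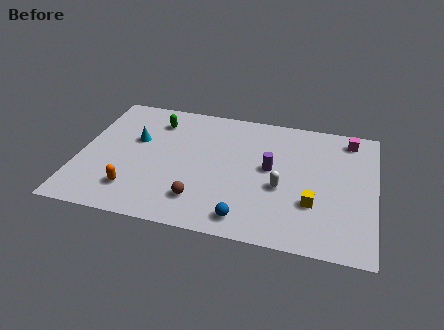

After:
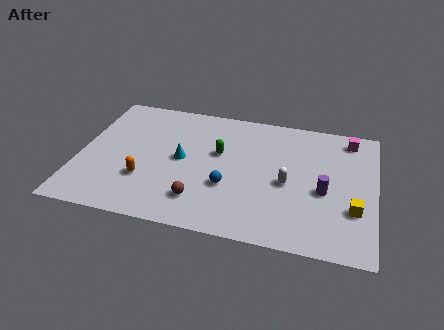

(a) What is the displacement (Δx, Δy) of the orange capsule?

(0.5, 0.9)

From the two frames, the orange capsule sits at roughly (2.9, 2.1) before and (3.4, 3.0) after.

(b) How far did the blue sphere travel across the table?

2.3

The blue sphere moved from about (8.5, 1.3) to (7.5, 3.4), a distance of √(1.0² + 2.1²) ≈ 2.3.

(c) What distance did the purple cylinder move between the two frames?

2.9

The purple cylinder was near (9.5, 5.2) before and (12.2, 4.1) after, so it travelled √(2.7² + 1.1²) ≈ 2.9 units.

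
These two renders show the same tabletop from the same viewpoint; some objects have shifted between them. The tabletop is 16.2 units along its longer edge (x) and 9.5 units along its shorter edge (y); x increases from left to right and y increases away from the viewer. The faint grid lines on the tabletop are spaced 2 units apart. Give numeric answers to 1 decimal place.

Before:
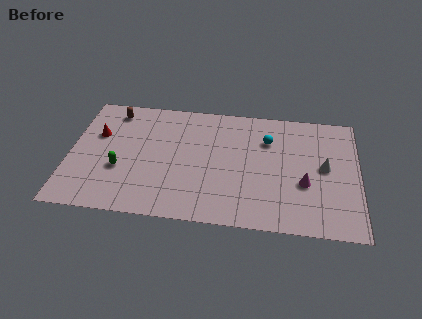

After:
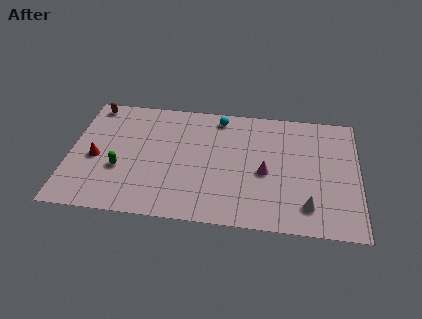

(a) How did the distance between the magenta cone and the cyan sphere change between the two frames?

+1.1

The distance was about 3.8 in the first image and 4.9 in the second, so they moved 1.1 units further apart.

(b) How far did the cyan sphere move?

3.2

The cyan sphere moved from about (11.1, 6.8) to (8.3, 8.3), a distance of √(2.8² + 1.5²) ≈ 3.2.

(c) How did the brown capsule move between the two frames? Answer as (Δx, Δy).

(-1.2, 0.4)

From the two frames, the brown capsule sits at roughly (2.3, 8.1) before and (1.1, 8.5) after.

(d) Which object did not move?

the green capsule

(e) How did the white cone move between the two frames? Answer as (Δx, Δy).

(-0.9, -3.1)

From the two frames, the white cone sits at roughly (14.3, 5.0) before and (13.4, 1.9) after.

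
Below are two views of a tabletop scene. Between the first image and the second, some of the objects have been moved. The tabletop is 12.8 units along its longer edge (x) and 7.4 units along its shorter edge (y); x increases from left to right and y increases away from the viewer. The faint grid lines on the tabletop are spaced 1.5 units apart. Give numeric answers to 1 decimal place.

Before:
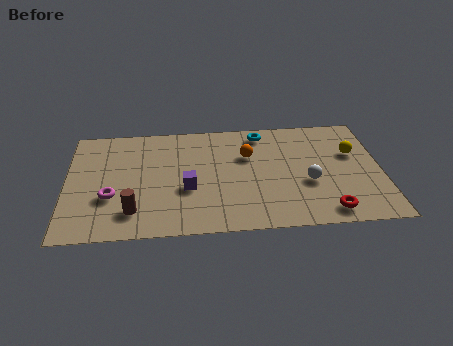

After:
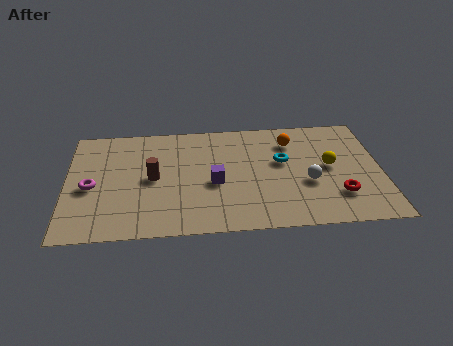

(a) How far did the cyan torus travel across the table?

2.2

The cyan torus was near (8.0, 6.4) before and (8.8, 4.4) after, so it travelled √(0.8² + 2.0²) ≈ 2.2 units.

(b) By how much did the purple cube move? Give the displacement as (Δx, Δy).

(1.1, 0.3)

The purple cube started near (4.9, 2.9) and ended near (6.0, 3.2).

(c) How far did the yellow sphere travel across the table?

1.3

The yellow sphere was near (11.7, 4.7) before and (10.7, 3.9) after, so it travelled √(1.0² + 0.8²) ≈ 1.3 units.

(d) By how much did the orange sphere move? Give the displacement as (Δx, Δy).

(1.8, 0.8)

The orange sphere started near (7.4, 4.9) and ended near (9.2, 5.7).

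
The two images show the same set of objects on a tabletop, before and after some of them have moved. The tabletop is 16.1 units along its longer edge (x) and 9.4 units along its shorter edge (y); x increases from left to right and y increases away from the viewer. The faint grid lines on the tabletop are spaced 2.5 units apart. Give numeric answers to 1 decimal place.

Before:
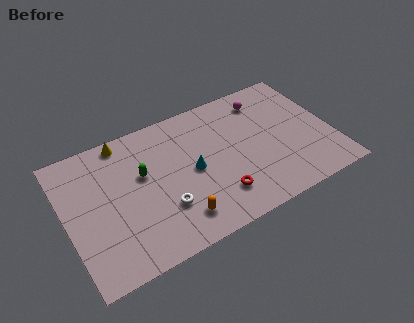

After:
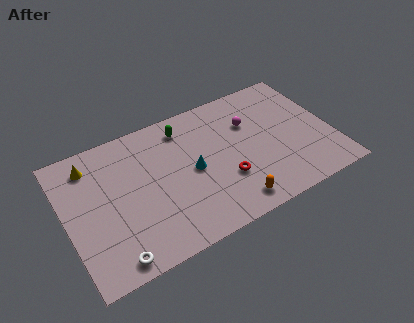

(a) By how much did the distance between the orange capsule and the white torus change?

+5.9

Before: roughly 1.3 units apart; after: 7.2. That's 5.9 units further apart.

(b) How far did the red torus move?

1.1

The red torus moved from about (8.8, 2.2) to (9.4, 3.1), a distance of √(0.6² + 0.9²) ≈ 1.1.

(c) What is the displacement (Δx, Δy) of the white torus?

(-3.3, -1.9)

The white torus started near (5.6, 2.9) and ended near (2.3, 1.0).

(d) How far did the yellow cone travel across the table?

2.2

The yellow cone was near (3.9, 8.5) before and (1.8, 7.7) after, so it travelled √(2.1² + 0.8²) ≈ 2.2 units.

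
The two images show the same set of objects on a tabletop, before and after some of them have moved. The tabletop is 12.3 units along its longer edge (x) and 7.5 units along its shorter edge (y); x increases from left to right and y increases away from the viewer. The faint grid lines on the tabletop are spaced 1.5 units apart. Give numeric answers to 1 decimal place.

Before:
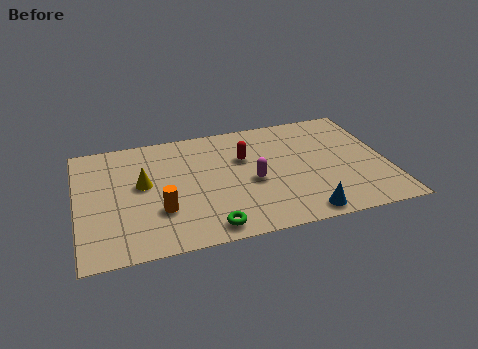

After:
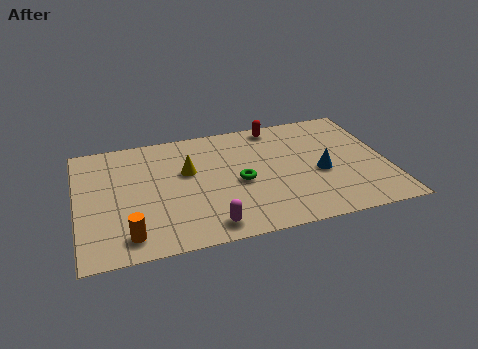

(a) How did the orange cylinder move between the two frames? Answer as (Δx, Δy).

(-1.3, -1.2)

The orange cylinder was at about (3.2, 2.4) and moved to about (1.9, 1.2).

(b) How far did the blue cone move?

2.6

The blue cone moved from about (8.7, 0.8) to (9.6, 3.2), a distance of √(0.9² + 2.4²) ≈ 2.6.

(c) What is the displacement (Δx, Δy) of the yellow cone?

(1.8, 0.4)

The yellow cone was at about (2.6, 4.2) and moved to about (4.4, 4.6).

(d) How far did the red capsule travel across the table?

2.3

The red capsule was near (6.7, 4.9) before and (8.1, 6.7) after, so it travelled √(1.4² + 1.8²) ≈ 2.3 units.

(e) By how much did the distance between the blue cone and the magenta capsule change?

+2.0

Before: roughly 3.1 units apart; after: 5.1. That's 2.0 units further apart.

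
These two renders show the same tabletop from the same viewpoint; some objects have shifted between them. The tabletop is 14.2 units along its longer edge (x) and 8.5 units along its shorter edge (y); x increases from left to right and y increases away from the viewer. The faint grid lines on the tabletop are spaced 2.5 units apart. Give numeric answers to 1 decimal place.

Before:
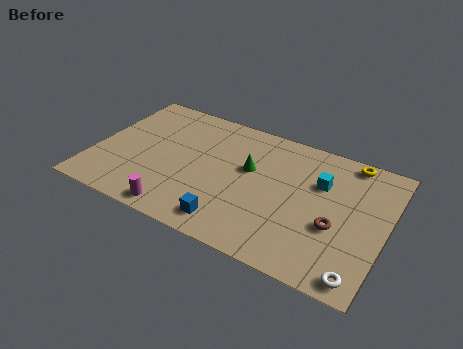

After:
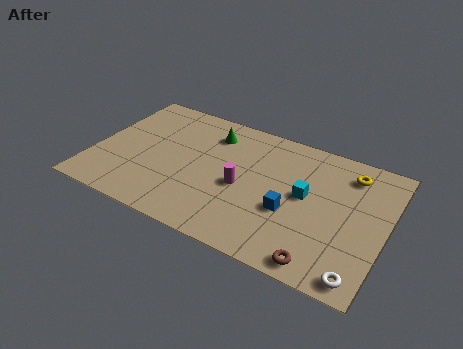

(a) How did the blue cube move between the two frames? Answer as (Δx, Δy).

(2.6, 2.0)

The blue cube started near (7.1, 1.3) and ended near (9.7, 3.3).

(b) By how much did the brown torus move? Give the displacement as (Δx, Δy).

(-0.4, -2.4)

The brown torus was at about (11.9, 3.3) and moved to about (11.5, 0.9).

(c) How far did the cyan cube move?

1.3

From (10.9, 5.7) to (10.3, 4.6), the cyan cube covered √(0.6² + 1.1²) ≈ 1.3 units.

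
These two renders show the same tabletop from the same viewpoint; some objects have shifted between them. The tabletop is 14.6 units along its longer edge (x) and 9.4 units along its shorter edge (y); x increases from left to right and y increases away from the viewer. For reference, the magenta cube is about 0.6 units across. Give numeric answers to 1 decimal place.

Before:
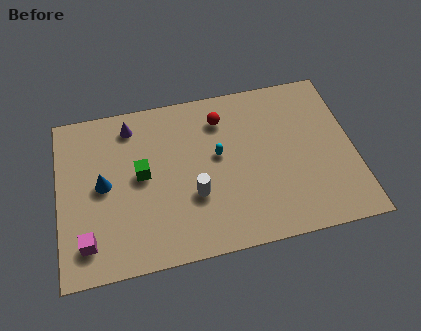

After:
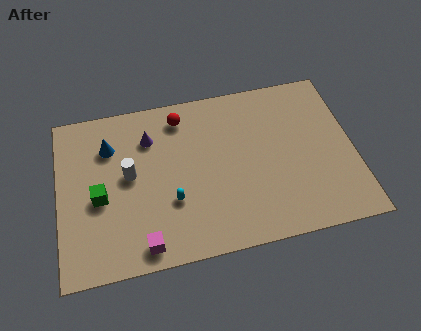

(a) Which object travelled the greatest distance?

the white cylinder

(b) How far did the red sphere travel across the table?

2.1

The red sphere was near (8.2, 7.4) before and (6.2, 7.9) after, so it travelled √(2.0² + 0.5²) ≈ 2.1 units.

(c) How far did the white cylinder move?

3.6

The white cylinder moved from about (6.6, 3.3) to (3.5, 5.1), a distance of √(3.1² + 1.8²) ≈ 3.6.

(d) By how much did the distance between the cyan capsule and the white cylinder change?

+0.4

Before: roughly 2.4 units apart; after: 2.8. That's 0.4 units further apart.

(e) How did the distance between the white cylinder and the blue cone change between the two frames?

-2.6

They were about 4.6 units apart before and 2.0 after — 2.6 units closer together.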